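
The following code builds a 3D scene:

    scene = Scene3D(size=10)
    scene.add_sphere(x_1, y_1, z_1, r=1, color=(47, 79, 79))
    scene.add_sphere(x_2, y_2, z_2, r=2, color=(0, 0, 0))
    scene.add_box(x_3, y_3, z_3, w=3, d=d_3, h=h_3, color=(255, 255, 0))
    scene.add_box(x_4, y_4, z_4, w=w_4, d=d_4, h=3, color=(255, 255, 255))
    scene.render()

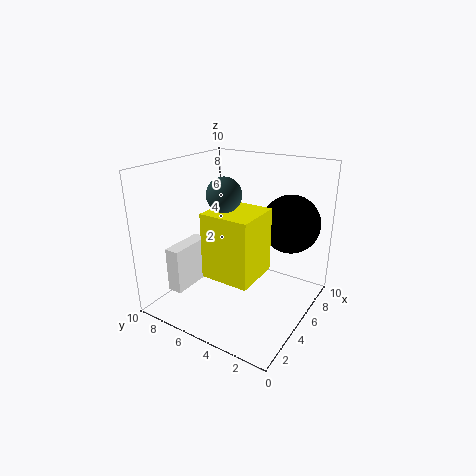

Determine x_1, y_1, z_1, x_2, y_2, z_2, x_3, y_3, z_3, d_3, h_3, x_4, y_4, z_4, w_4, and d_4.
x_1 = 2
y_1 = 4
z_1 = 9
x_2 = 7
y_2 = 2
z_2 = 6
x_3 = 1
y_3 = 2
z_3 = 4
d_3 = 3
h_3 = 4
x_4 = 1
y_4 = 7
z_4 = 2
w_4 = 3
d_4 = 1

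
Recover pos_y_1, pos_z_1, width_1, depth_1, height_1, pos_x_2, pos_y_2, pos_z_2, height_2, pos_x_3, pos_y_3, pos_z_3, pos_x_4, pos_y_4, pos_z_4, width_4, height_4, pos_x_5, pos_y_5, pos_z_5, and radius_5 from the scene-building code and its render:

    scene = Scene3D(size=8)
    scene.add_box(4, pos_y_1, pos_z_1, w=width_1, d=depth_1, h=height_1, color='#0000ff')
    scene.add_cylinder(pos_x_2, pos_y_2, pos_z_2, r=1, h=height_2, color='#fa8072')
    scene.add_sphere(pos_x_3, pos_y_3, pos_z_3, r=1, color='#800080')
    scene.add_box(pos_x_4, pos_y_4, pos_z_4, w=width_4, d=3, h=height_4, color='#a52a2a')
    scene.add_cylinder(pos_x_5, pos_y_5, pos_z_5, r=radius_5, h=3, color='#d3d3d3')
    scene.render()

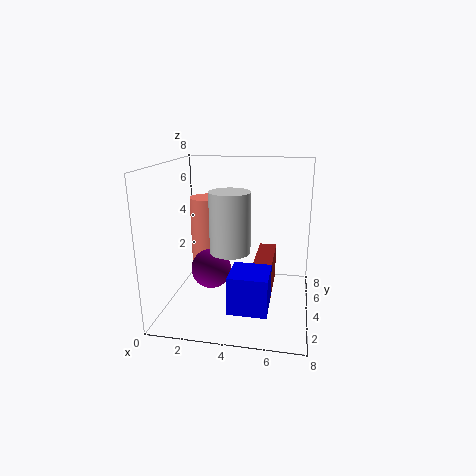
pos_y_1 = 1; pos_z_1 = 1; width_1 = 2; depth_1 = 2; height_1 = 2; pos_x_2 = 2; pos_y_2 = 5; pos_z_2 = 2; height_2 = 4; pos_x_3 = 3; pos_y_3 = 2; pos_z_3 = 3; pos_x_4 = 5; pos_y_4 = 3; pos_z_4 = 1; width_4 = 1; height_4 = 2; pos_x_5 = 4; pos_y_5 = 2; pos_z_5 = 4; radius_5 = 1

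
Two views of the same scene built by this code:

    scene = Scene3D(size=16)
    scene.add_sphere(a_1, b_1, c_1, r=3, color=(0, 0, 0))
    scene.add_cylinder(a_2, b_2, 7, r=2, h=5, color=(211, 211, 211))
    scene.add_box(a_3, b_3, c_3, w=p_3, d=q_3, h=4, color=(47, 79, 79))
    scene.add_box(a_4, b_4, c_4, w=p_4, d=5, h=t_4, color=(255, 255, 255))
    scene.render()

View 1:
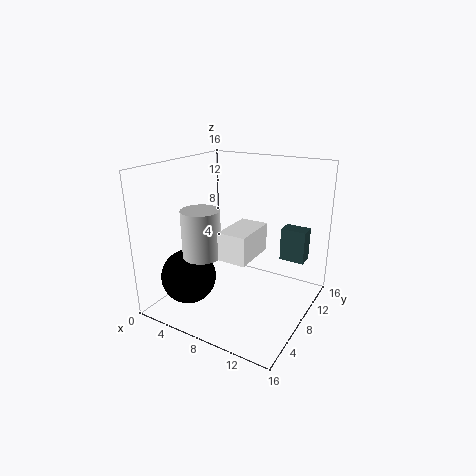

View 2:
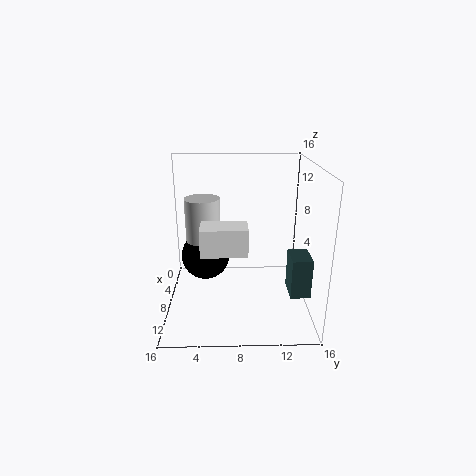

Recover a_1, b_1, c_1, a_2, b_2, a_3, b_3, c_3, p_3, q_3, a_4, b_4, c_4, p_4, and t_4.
a_1 = 4
b_1 = 4
c_1 = 4
a_2 = 6
b_2 = 4
a_3 = 11
b_3 = 13
c_3 = 4
p_3 = 3
q_3 = 2
a_4 = 8
b_4 = 4
c_4 = 7
p_4 = 3
t_4 = 3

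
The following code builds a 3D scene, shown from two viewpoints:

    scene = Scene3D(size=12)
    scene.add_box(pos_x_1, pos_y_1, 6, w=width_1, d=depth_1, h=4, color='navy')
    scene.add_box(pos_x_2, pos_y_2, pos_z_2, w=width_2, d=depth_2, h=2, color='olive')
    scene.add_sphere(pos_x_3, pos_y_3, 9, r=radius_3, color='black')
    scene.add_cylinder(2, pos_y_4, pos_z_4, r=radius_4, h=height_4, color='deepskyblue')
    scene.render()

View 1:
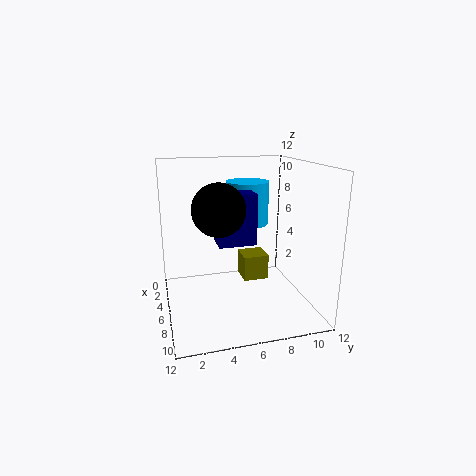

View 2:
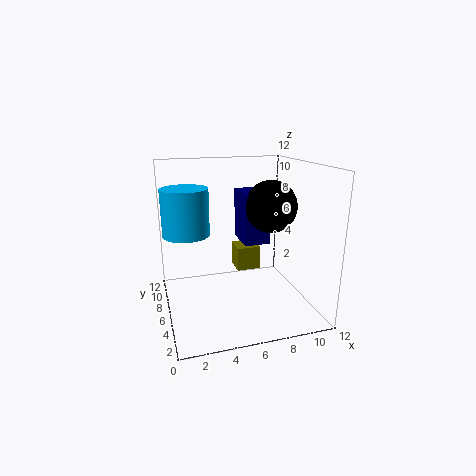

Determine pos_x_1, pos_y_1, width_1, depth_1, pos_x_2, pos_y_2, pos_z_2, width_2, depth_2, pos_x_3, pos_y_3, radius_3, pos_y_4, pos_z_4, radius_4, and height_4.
pos_x_1 = 6
pos_y_1 = 4
width_1 = 2
depth_1 = 3
pos_x_2 = 6
pos_y_2 = 6
pos_z_2 = 3
width_2 = 2
depth_2 = 2
pos_x_3 = 8
pos_y_3 = 4
radius_3 = 2
pos_y_4 = 8
pos_z_4 = 6
radius_4 = 2
height_4 = 4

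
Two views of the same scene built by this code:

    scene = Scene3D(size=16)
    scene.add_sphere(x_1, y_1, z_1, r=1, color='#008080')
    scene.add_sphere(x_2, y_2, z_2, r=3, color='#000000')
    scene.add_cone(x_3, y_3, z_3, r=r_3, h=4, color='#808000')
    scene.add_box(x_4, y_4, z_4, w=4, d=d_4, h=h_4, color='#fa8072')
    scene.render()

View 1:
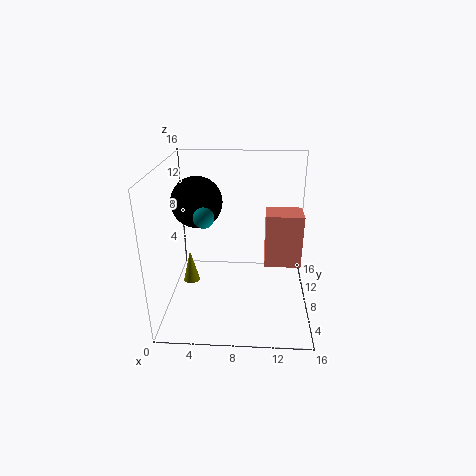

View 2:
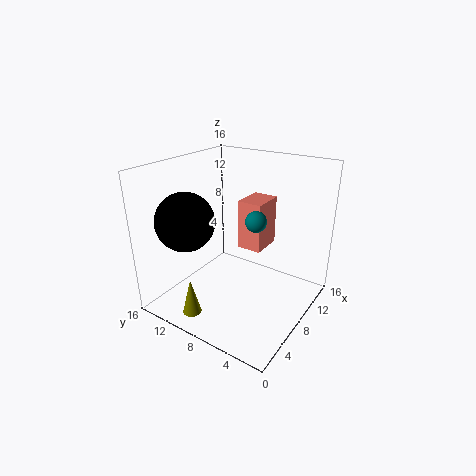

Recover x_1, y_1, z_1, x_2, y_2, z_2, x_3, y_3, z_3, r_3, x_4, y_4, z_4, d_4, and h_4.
x_1 = 5; y_1 = 4; z_1 = 12; x_2 = 3; y_2 = 11; z_2 = 11; x_3 = 2; y_3 = 10; z_3 = 1; r_3 = 1; x_4 = 11; y_4 = 7; z_4 = 5; d_4 = 3; h_4 = 6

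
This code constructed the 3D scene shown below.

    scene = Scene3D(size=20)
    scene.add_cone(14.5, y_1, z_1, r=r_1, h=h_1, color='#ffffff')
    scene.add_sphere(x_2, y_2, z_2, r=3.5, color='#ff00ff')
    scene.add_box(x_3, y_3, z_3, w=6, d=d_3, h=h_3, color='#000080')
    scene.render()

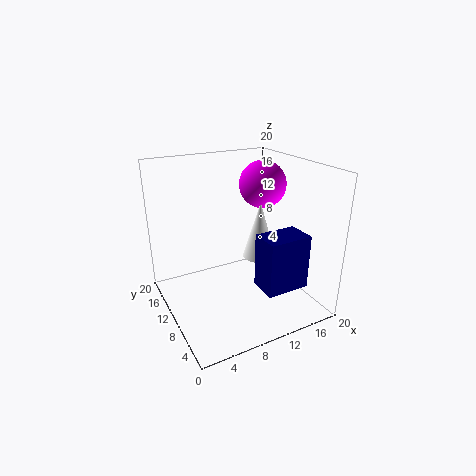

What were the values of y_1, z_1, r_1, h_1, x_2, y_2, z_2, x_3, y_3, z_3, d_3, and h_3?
y_1 = 11.5; z_1 = 5.5; r_1 = 2.5; h_1 = 8.5; x_2 = 16; y_2 = 13.5; z_2 = 16; x_3 = 11; y_3 = 3; z_3 = 4; d_3 = 4; h_3 = 7.5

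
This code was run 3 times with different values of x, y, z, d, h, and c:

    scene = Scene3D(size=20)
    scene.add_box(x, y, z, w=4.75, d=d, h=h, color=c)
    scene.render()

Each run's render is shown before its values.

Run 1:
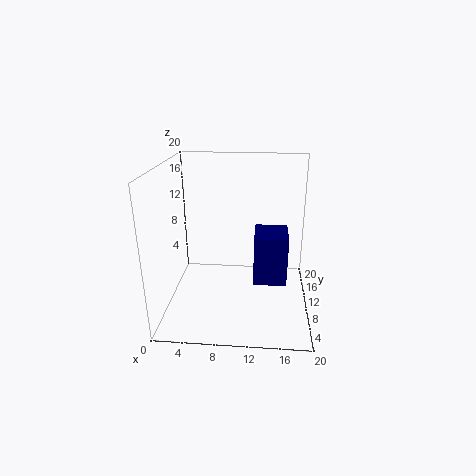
x = 12.25
y = 9.25
z = 3
d = 5.5
h = 7.25
c = 'navy'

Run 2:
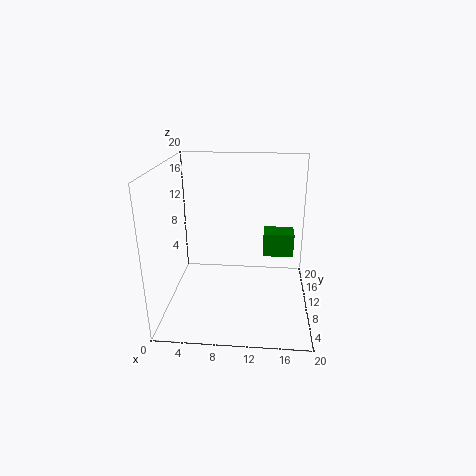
x = 13.5
y = 15
z = 4.75
d = 3.5
h = 3.75
c = 'green'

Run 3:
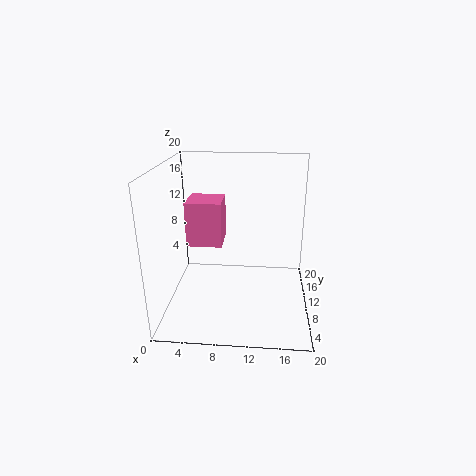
x = 3.25
y = 7.75
z = 9.5
d = 4.75
h = 6
c = 'hotpink'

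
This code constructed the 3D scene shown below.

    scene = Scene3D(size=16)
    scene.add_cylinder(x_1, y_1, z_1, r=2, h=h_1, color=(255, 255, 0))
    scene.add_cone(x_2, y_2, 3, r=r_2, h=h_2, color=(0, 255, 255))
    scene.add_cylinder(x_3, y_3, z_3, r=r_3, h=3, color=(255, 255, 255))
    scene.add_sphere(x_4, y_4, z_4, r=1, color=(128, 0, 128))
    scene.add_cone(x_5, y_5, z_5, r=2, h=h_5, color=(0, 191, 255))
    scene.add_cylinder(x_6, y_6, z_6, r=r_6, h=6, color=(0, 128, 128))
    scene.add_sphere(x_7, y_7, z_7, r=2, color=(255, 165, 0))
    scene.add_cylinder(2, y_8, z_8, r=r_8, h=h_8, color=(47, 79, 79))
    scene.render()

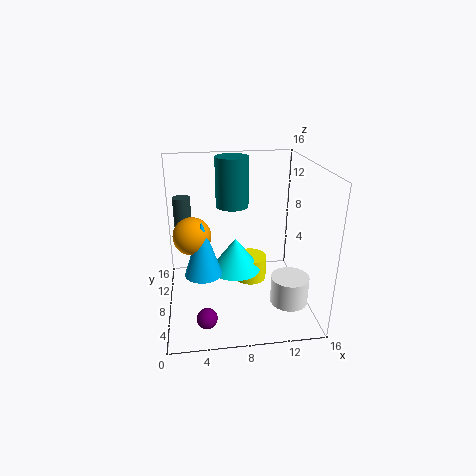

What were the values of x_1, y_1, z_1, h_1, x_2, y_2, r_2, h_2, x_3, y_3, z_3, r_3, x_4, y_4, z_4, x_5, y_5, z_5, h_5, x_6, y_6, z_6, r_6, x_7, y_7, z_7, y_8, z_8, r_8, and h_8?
x_1 = 10; y_1 = 11; z_1 = 1; h_1 = 3; x_2 = 8; y_2 = 10; r_2 = 3; h_2 = 4; x_3 = 13; y_3 = 4; z_3 = 2; r_3 = 2; x_4 = 4; y_4 = 1; z_4 = 3; x_5 = 4; y_5 = 6; z_5 = 5; h_5 = 6; x_6 = 8; y_6 = 13; z_6 = 10; r_6 = 2; x_7 = 3; y_7 = 7; z_7 = 9; y_8 = 11; z_8 = 8; r_8 = 1; h_8 = 4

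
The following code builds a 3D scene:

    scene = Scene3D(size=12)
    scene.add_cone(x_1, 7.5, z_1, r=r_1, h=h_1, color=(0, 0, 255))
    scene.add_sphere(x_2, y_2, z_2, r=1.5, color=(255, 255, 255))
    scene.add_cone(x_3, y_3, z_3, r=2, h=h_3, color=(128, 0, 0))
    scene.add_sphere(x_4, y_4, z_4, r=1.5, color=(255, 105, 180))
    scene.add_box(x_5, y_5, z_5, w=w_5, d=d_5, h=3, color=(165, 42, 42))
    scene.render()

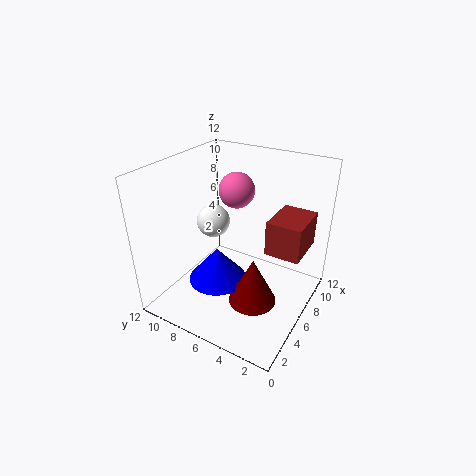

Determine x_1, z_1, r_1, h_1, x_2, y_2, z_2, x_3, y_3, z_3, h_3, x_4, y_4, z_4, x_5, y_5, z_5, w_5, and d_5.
x_1 = 5, z_1 = 2, r_1 = 2.5, h_1 = 3, x_2 = 7.5, y_2 = 9.5, z_2 = 6, x_3 = 5, y_3 = 4, z_3 = 1, h_3 = 4, x_4 = 7.5, y_4 = 7, z_4 = 9.5, x_5 = 7, y_5 = 1, z_5 = 4.5, w_5 = 4, d_5 = 3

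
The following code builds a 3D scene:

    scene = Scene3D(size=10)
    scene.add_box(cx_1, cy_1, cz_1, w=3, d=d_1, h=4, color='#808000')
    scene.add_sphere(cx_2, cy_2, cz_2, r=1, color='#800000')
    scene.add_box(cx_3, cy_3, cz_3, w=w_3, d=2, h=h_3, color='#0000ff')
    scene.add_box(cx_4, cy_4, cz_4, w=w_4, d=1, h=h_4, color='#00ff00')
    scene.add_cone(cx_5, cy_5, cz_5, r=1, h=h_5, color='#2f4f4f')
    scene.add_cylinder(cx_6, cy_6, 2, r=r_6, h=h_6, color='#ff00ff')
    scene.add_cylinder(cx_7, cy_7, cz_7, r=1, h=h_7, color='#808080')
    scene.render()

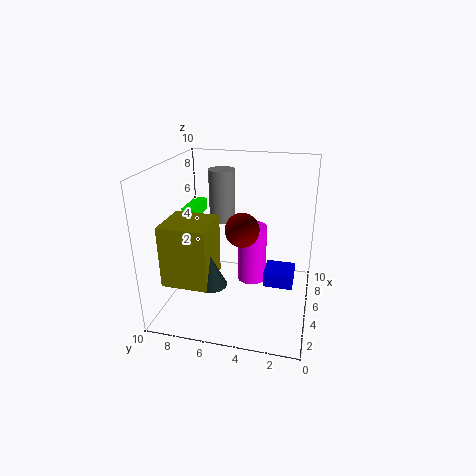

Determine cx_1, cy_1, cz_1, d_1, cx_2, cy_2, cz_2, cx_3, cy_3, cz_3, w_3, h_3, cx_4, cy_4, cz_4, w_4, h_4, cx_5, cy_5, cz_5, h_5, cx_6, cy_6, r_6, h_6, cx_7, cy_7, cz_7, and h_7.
cx_1 = 1, cy_1 = 6, cz_1 = 3, d_1 = 3, cx_2 = 2, cy_2 = 4, cz_2 = 7, cx_3 = 4, cy_3 = 1, cz_3 = 2, w_3 = 2, h_3 = 1, cx_4 = 7, cy_4 = 9, cz_4 = 5, w_4 = 3, h_4 = 1, cx_5 = 2, cy_5 = 6, cz_5 = 3, h_5 = 2, cx_6 = 5, cy_6 = 4, r_6 = 1, h_6 = 4, cx_7 = 8, cy_7 = 7, cz_7 = 5, h_7 = 4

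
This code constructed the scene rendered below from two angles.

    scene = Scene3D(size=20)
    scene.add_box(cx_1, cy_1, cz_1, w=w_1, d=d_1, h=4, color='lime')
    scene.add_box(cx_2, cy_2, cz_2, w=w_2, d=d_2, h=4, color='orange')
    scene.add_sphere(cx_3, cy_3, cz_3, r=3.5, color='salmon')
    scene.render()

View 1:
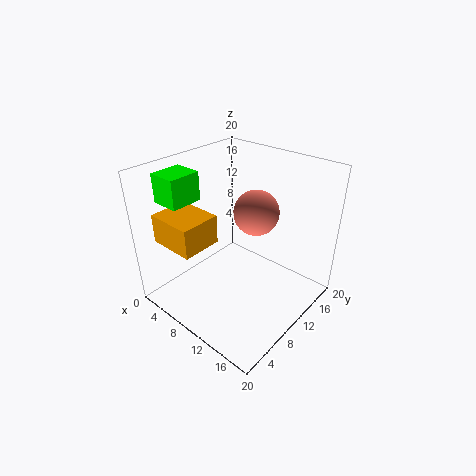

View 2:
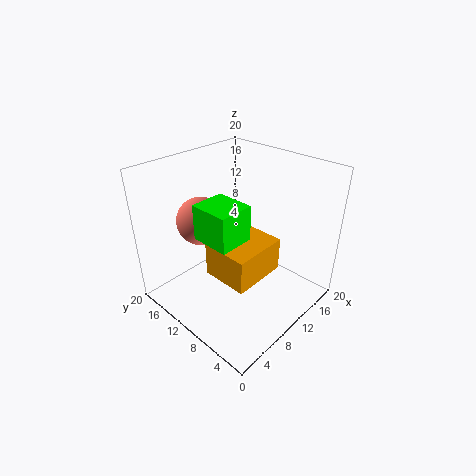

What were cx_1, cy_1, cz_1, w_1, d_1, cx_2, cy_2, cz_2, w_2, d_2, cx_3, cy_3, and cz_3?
cx_1 = 1
cy_1 = 3.5
cz_1 = 15
w_1 = 4
d_1 = 4.5
cx_2 = 2
cy_2 = 2
cz_2 = 10
w_2 = 6.5
d_2 = 5.5
cx_3 = 8.5
cy_3 = 16
cz_3 = 11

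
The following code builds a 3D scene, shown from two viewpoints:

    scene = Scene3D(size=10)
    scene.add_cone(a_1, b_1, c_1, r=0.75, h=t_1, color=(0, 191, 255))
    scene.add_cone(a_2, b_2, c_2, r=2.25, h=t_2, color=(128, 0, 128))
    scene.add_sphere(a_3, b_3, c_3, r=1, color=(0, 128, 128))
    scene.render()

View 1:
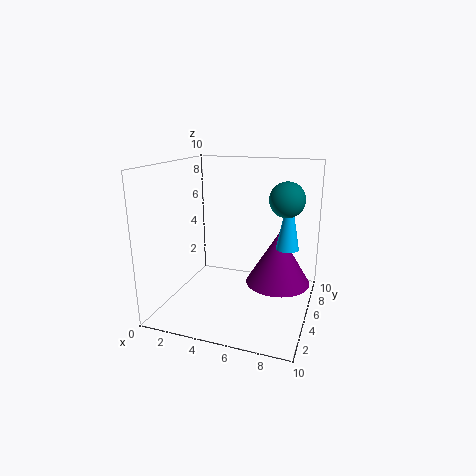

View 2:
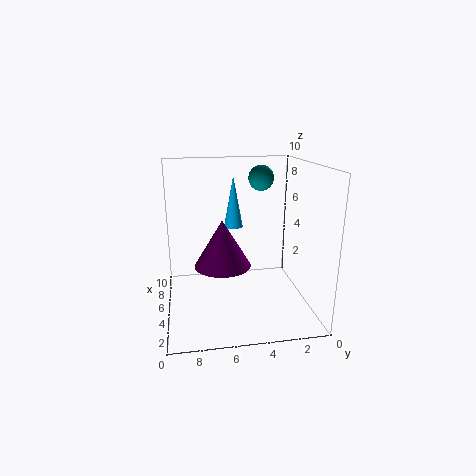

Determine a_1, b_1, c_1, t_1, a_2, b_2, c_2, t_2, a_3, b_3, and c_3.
a_1 = 8.5
b_1 = 4.75
c_1 = 4.75
t_1 = 4
a_2 = 7.75
b_2 = 5.75
c_2 = 1.75
t_2 = 3.75
a_3 = 8.75
b_3 = 2.5
c_3 = 8.5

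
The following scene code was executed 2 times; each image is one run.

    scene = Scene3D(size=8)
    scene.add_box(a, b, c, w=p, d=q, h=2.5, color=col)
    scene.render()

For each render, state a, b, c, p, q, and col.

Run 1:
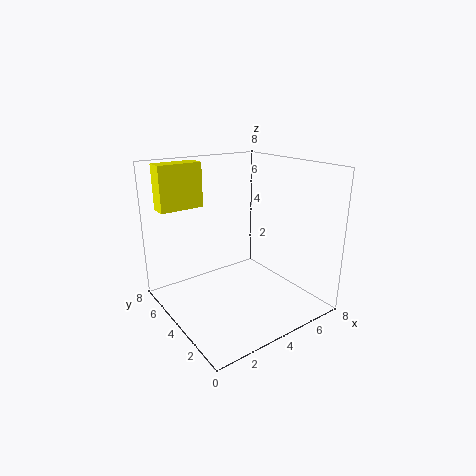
a = 0.5; b = 6; c = 5.5; p = 2.5; q = 1; col = 'yellow'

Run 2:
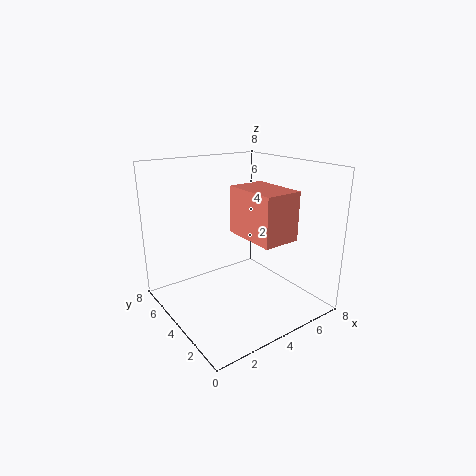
a = 3.5; b = 1; c = 4.5; p = 2; q = 3; col = 'salmon'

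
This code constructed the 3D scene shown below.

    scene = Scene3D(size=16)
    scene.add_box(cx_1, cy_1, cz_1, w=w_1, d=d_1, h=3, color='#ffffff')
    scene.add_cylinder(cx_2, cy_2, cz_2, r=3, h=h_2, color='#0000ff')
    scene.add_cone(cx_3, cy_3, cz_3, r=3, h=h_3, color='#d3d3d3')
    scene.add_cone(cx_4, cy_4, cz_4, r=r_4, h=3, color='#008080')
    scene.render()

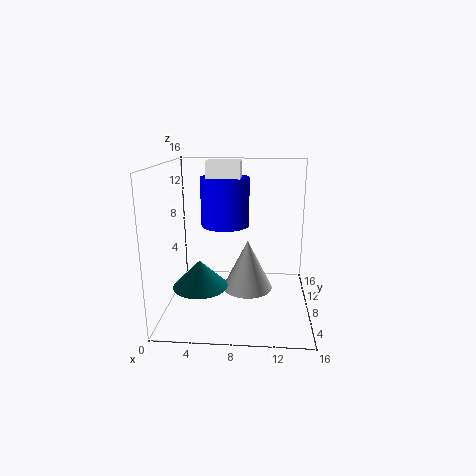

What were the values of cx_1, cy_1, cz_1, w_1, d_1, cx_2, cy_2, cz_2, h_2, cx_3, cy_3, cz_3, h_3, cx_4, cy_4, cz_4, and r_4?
cx_1 = 4, cy_1 = 11, cz_1 = 13, w_1 = 4, d_1 = 3, cx_2 = 6, cy_2 = 13, cz_2 = 8, h_2 = 6, cx_3 = 9, cy_3 = 10, cz_3 = 1, h_3 = 6, cx_4 = 4, cy_4 = 6, cz_4 = 3, r_4 = 3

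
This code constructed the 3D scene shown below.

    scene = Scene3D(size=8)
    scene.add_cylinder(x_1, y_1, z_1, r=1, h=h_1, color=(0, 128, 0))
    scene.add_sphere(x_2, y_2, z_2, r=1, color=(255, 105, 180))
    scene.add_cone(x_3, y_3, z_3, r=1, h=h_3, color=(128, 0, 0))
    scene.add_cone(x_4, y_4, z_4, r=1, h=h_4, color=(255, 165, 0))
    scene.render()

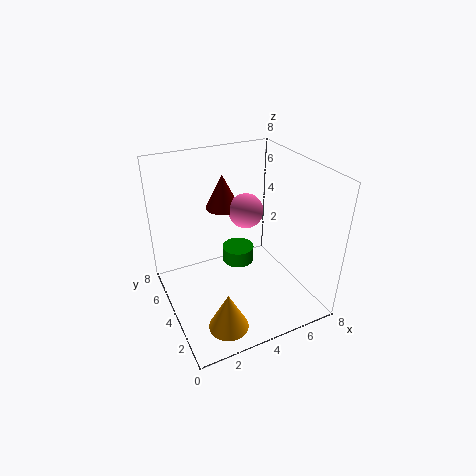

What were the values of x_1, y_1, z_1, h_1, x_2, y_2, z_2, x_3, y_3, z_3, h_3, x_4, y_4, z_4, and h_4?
x_1 = 5
y_1 = 6
z_1 = 1
h_1 = 1
x_2 = 5
y_2 = 5
z_2 = 5
x_3 = 4
y_3 = 6
z_3 = 5
h_3 = 2
x_4 = 2
y_4 = 1
z_4 = 1
h_4 = 2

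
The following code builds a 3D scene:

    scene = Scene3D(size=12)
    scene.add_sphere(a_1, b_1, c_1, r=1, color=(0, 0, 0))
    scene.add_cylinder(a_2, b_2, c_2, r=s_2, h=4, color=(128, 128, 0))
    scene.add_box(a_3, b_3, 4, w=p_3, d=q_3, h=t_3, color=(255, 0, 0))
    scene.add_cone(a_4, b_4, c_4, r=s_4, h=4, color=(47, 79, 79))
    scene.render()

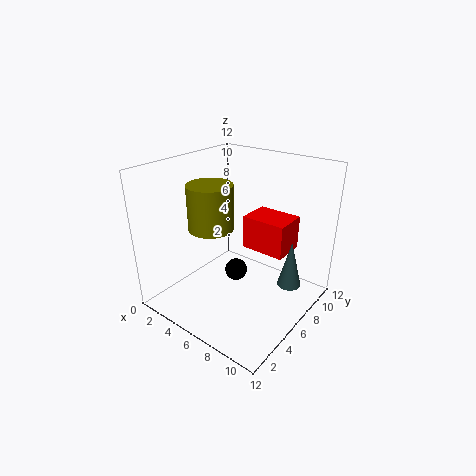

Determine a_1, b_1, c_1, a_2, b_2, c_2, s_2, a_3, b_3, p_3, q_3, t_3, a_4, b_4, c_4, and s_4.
a_1 = 5, b_1 = 7, c_1 = 2, a_2 = 3, b_2 = 6, c_2 = 6, s_2 = 2, a_3 = 5, b_3 = 8, p_3 = 4, q_3 = 3, t_3 = 3, a_4 = 10, b_4 = 8, c_4 = 2, s_4 = 1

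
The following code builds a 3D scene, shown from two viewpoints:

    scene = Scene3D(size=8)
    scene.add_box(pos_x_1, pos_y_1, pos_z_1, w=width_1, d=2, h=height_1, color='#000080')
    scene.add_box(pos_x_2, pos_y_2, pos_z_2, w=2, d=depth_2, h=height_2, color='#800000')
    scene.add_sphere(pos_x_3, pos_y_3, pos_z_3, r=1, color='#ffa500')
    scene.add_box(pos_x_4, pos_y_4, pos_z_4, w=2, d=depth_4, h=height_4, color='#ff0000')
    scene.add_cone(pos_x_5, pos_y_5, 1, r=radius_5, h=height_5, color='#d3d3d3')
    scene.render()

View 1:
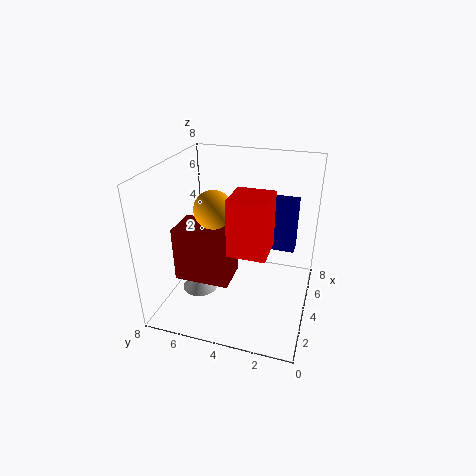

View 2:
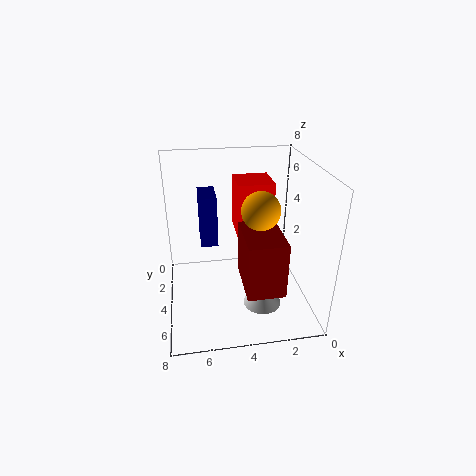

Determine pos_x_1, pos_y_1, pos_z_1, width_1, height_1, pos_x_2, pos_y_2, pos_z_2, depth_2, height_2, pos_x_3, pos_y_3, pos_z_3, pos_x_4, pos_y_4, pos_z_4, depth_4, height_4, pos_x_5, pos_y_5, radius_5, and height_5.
pos_x_1 = 5, pos_y_1 = 1, pos_z_1 = 3, width_1 = 1, height_1 = 3, pos_x_2 = 2, pos_y_2 = 4, pos_z_2 = 2, depth_2 = 3, height_2 = 3, pos_x_3 = 3, pos_y_3 = 5, pos_z_3 = 6, pos_x_4 = 2, pos_y_4 = 2, pos_z_4 = 4, depth_4 = 2, height_4 = 3, pos_x_5 = 3, pos_y_5 = 6, radius_5 = 1, height_5 = 1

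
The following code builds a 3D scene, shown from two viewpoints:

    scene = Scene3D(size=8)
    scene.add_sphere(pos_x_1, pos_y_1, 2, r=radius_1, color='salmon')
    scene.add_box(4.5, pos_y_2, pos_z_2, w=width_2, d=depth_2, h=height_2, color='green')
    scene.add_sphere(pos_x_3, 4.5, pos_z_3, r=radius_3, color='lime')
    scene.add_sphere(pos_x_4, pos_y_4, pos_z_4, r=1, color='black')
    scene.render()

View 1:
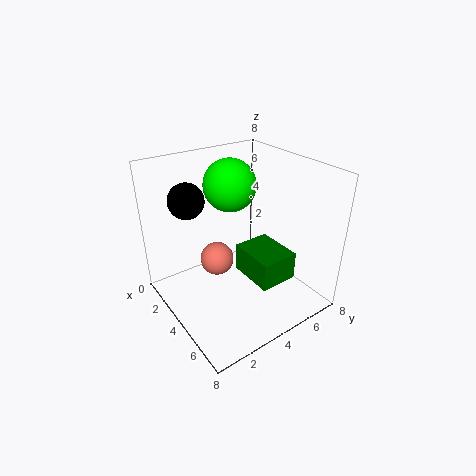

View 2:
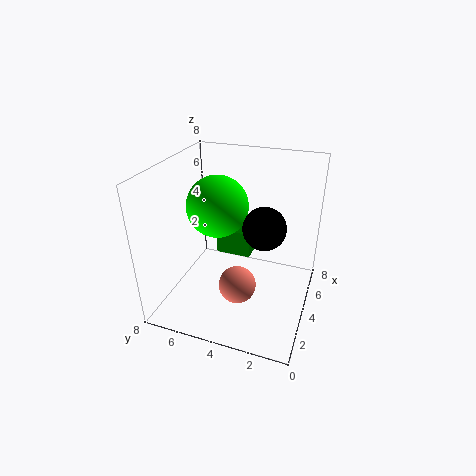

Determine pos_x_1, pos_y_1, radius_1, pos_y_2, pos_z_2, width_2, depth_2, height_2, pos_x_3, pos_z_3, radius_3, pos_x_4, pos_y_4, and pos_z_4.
pos_x_1 = 2.5; pos_y_1 = 3.5; radius_1 = 1; pos_y_2 = 3.5; pos_z_2 = 2.5; width_2 = 2.5; depth_2 = 2; height_2 = 1.5; pos_x_3 = 2.5; pos_z_3 = 6.5; radius_3 = 1.5; pos_x_4 = 2; pos_y_4 = 2; pos_z_4 = 6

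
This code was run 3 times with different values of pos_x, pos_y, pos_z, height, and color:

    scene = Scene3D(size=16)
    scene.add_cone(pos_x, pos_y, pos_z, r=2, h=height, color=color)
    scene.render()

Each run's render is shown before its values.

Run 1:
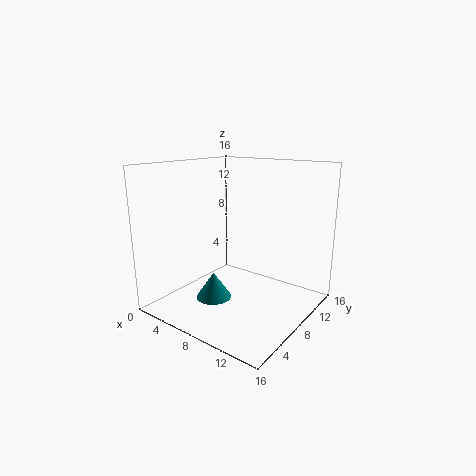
pos_x = 6, pos_y = 6, pos_z = 1, height = 3, color = 'teal'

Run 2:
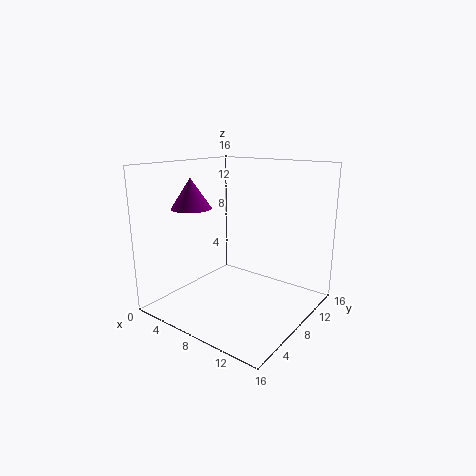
pos_x = 6, pos_y = 3, pos_z = 12, height = 3, color = 'purple'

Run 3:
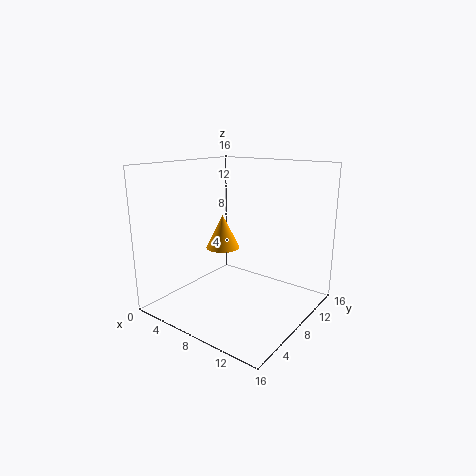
pos_x = 5, pos_y = 9, pos_z = 6, height = 4, color = 'orange'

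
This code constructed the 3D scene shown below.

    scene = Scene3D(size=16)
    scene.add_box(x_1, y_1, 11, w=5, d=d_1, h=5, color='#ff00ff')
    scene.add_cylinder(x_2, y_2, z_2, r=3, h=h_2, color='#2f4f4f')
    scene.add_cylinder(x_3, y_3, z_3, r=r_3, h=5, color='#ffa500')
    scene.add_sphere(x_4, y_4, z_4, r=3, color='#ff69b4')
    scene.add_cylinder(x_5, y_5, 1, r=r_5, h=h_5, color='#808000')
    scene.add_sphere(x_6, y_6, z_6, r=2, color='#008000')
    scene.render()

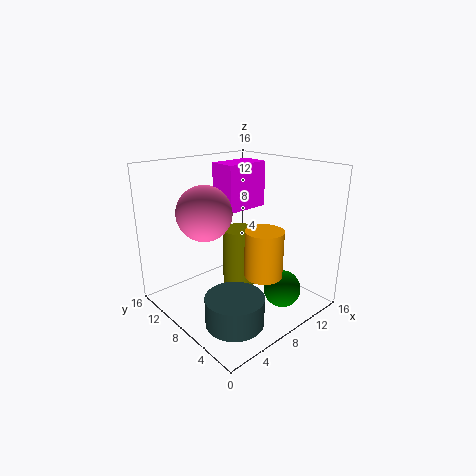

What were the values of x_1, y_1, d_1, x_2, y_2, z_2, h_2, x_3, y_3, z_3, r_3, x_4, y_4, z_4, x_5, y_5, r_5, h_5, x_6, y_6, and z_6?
x_1 = 7
y_1 = 8
d_1 = 3
x_2 = 4
y_2 = 4
z_2 = 1
h_2 = 3
x_3 = 8
y_3 = 4
z_3 = 5
r_3 = 2
x_4 = 5
y_4 = 10
z_4 = 11
x_5 = 10
y_5 = 10
r_5 = 2
h_5 = 7
x_6 = 10
y_6 = 3
z_6 = 3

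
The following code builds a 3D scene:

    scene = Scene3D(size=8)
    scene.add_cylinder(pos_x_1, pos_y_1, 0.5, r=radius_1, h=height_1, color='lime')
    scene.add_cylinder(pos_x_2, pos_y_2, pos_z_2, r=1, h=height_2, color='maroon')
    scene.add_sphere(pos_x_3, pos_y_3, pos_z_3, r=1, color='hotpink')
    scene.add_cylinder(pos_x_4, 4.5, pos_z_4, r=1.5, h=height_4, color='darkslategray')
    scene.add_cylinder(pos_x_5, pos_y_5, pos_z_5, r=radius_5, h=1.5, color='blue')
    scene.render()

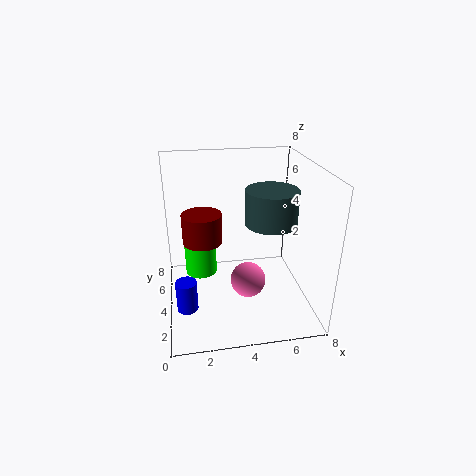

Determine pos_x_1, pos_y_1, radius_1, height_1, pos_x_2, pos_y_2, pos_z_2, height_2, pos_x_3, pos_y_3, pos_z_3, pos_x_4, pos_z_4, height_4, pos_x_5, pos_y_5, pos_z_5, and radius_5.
pos_x_1 = 2
pos_y_1 = 6.5
radius_1 = 1
height_1 = 3.5
pos_x_2 = 2
pos_y_2 = 3
pos_z_2 = 4.5
height_2 = 1.5
pos_x_3 = 4.5
pos_y_3 = 3.5
pos_z_3 = 1.5
pos_x_4 = 6
pos_z_4 = 4.5
height_4 = 2
pos_x_5 = 1
pos_y_5 = 1
pos_z_5 = 2
radius_5 = 0.5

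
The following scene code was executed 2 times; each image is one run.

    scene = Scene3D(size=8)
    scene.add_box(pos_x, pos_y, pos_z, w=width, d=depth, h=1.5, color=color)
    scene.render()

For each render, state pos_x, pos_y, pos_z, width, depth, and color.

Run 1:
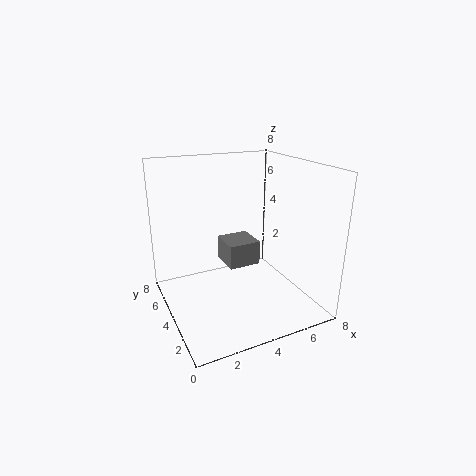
pos_x = 4
pos_y = 5
pos_z = 1.5
width = 2
depth = 2
color = 'gray'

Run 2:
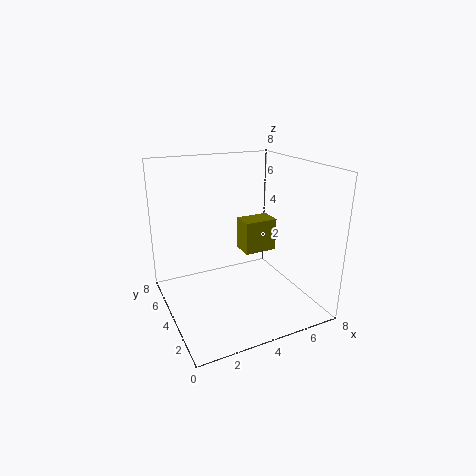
pos_x = 3
pos_y = 1
pos_z = 4.5
width = 1.5
depth = 1
color = 'olive'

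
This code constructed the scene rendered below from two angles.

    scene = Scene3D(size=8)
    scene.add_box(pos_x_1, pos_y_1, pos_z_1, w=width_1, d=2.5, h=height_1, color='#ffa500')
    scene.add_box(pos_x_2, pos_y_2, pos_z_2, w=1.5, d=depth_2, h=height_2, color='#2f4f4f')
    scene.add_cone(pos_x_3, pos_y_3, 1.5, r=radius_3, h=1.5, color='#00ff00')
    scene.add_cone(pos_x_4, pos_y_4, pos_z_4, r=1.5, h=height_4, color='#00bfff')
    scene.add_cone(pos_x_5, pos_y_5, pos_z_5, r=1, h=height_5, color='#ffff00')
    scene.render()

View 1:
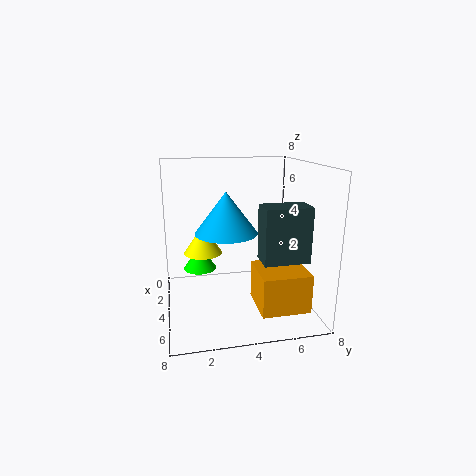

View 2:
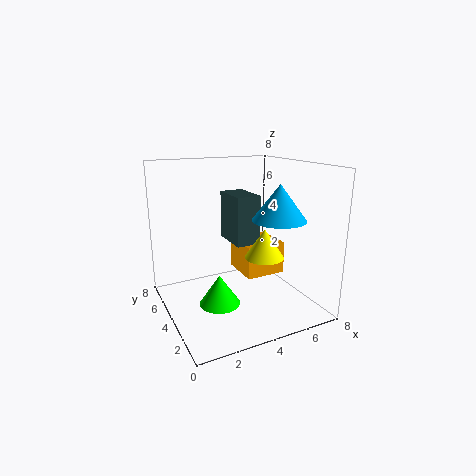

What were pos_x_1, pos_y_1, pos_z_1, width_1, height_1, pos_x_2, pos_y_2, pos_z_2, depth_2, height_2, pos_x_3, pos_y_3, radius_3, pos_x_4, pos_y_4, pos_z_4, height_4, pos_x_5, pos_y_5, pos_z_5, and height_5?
pos_x_1 = 5; pos_y_1 = 4.5; pos_z_1 = 1; width_1 = 2.5; height_1 = 2; pos_x_2 = 4.5; pos_y_2 = 5; pos_z_2 = 3; depth_2 = 2.5; height_2 = 3; pos_x_3 = 2; pos_y_3 = 2; radius_3 = 1; pos_x_4 = 6; pos_y_4 = 3; pos_z_4 = 5; height_4 = 2; pos_x_5 = 4.5; pos_y_5 = 2; pos_z_5 = 3.5; height_5 = 1.5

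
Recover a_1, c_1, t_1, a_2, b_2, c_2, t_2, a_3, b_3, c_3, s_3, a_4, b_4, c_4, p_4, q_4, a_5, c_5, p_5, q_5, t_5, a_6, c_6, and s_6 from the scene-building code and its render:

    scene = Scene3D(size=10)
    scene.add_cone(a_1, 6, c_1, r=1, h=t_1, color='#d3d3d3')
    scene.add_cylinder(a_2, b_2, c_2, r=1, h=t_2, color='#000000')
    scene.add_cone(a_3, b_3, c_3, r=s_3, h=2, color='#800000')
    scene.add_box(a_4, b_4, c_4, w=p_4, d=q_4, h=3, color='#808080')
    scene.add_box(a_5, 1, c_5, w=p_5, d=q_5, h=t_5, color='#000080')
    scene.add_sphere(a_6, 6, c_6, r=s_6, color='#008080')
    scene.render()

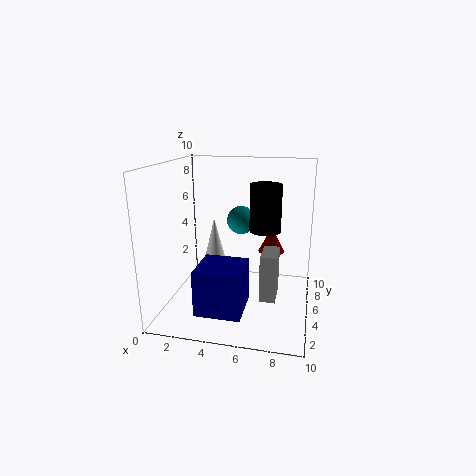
a_1 = 3, c_1 = 2, t_1 = 4, a_2 = 7, b_2 = 4, c_2 = 6, t_2 = 3, a_3 = 7, b_3 = 8, c_3 = 3, s_3 = 1, a_4 = 7, b_4 = 2, c_4 = 2, p_4 = 1, q_4 = 2, a_5 = 3, c_5 = 1, p_5 = 3, q_5 = 3, t_5 = 3, a_6 = 5, c_6 = 6, s_6 = 1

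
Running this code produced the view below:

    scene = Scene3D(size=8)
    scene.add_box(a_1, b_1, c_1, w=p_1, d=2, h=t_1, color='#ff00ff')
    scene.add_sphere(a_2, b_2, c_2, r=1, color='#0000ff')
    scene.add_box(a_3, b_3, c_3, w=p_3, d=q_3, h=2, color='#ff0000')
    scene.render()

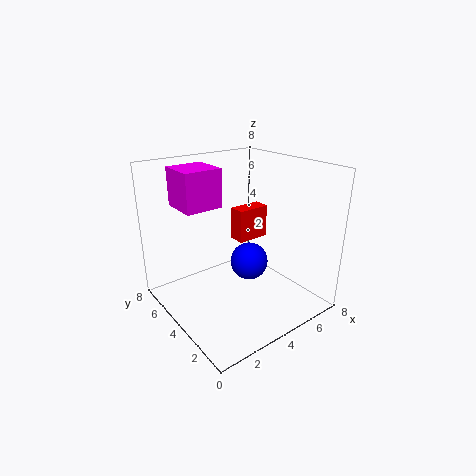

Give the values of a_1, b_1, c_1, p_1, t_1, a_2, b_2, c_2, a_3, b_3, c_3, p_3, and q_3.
a_1 = 1
b_1 = 4
c_1 = 6
p_1 = 2
t_1 = 2
a_2 = 4
b_2 = 3
c_2 = 3
a_3 = 5
b_3 = 5
c_3 = 3
p_3 = 2
q_3 = 1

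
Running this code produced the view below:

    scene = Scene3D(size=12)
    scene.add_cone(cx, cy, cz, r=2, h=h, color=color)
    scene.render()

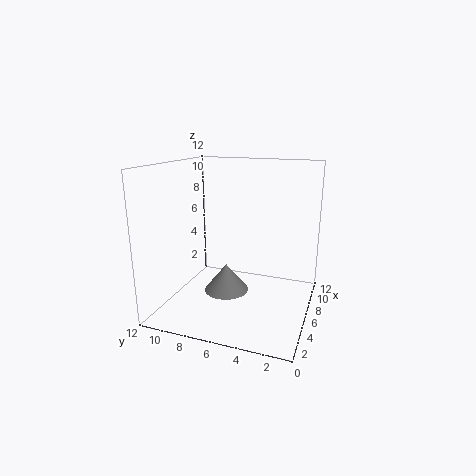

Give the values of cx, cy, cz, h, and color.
cx = 7, cy = 7.5, cz = 0.5, h = 2.5, color = 'gray'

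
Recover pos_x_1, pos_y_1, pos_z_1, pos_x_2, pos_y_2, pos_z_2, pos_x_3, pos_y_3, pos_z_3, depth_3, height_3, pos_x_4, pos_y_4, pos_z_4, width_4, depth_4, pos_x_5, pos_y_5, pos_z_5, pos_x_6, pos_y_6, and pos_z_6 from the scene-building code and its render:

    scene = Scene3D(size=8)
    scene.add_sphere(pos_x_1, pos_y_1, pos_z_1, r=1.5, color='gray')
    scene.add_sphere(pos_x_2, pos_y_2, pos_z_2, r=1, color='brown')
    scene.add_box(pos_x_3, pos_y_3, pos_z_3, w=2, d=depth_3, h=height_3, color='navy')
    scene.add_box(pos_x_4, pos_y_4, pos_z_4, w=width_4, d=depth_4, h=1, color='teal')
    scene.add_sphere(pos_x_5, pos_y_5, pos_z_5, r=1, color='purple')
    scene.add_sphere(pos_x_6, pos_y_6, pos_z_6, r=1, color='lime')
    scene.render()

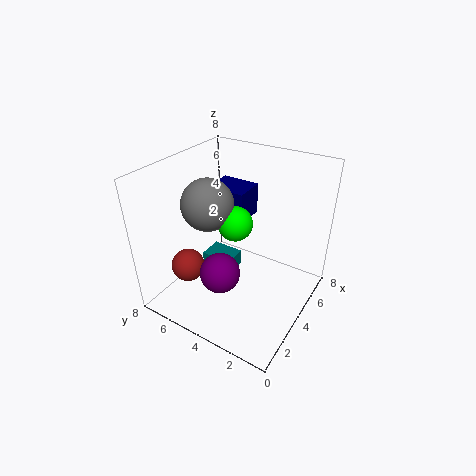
pos_x_1 = 4; pos_y_1 = 6; pos_z_1 = 5.5; pos_x_2 = 3; pos_y_2 = 7; pos_z_2 = 1.5; pos_x_3 = 6; pos_y_3 = 5; pos_z_3 = 3.5; depth_3 = 2.5; height_3 = 2; pos_x_4 = 4.5; pos_y_4 = 5; pos_z_4 = 0.5; width_4 = 1.5; depth_4 = 2; pos_x_5 = 1.5; pos_y_5 = 3.5; pos_z_5 = 3.5; pos_x_6 = 4.5; pos_y_6 = 4.5; pos_z_6 = 4.5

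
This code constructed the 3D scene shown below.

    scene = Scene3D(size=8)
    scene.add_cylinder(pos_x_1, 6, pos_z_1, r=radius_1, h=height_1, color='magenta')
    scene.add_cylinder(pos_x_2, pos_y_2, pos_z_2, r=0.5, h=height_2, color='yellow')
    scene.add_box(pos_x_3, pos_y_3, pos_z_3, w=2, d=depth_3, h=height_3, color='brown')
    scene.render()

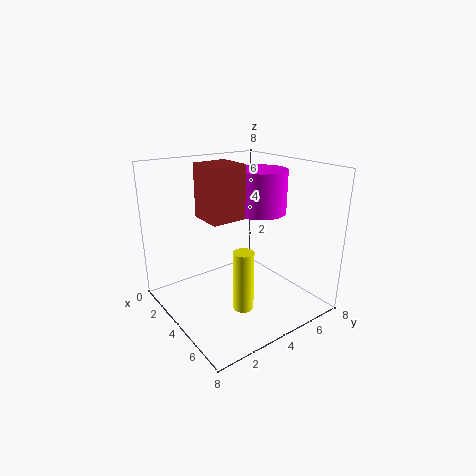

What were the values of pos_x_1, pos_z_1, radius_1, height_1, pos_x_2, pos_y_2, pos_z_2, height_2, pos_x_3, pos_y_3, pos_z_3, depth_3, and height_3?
pos_x_1 = 3.5
pos_z_1 = 5
radius_1 = 1.5
height_1 = 2.5
pos_x_2 = 6.5
pos_y_2 = 2.5
pos_z_2 = 1.5
height_2 = 3
pos_x_3 = 2
pos_y_3 = 2.5
pos_z_3 = 5
depth_3 = 2
height_3 = 3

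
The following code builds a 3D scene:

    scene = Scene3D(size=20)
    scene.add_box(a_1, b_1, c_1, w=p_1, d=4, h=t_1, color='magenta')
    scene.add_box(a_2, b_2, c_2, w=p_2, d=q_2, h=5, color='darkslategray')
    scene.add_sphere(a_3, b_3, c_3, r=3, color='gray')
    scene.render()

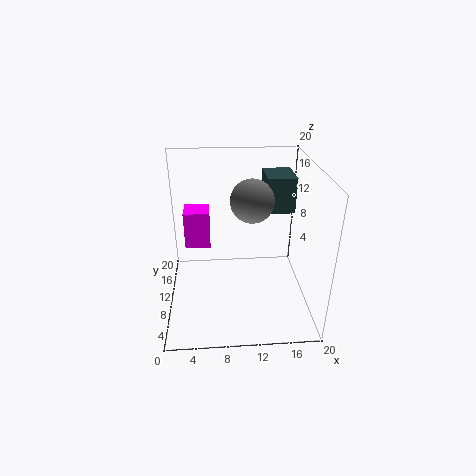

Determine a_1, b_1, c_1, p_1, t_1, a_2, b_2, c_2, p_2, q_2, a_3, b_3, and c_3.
a_1 = 2, b_1 = 16, c_1 = 5, p_1 = 4, t_1 = 6, a_2 = 14, b_2 = 11, c_2 = 13, p_2 = 4, q_2 = 5, a_3 = 12, b_3 = 11, c_3 = 15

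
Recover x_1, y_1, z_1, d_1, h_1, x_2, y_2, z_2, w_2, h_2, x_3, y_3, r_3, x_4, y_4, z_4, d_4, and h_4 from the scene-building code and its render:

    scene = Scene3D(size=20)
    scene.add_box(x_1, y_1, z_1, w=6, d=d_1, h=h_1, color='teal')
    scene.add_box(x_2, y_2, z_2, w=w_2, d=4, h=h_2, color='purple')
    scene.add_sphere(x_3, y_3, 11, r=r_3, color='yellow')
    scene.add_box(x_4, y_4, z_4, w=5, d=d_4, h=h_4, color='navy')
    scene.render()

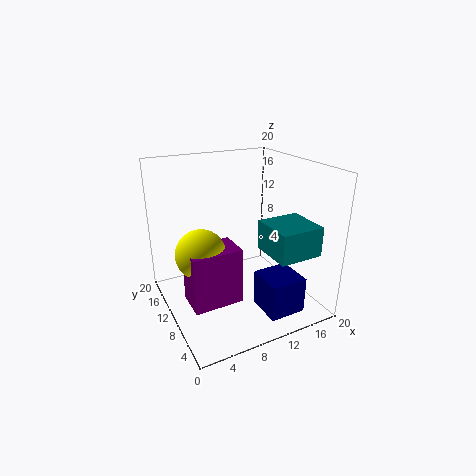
x_1 = 12; y_1 = 2; z_1 = 9; d_1 = 6; h_1 = 4; x_2 = 1; y_2 = 3; z_2 = 5; w_2 = 6; h_2 = 7; x_3 = 3; y_3 = 6; r_3 = 3; x_4 = 11; y_4 = 2; z_4 = 1; d_4 = 5; h_4 = 5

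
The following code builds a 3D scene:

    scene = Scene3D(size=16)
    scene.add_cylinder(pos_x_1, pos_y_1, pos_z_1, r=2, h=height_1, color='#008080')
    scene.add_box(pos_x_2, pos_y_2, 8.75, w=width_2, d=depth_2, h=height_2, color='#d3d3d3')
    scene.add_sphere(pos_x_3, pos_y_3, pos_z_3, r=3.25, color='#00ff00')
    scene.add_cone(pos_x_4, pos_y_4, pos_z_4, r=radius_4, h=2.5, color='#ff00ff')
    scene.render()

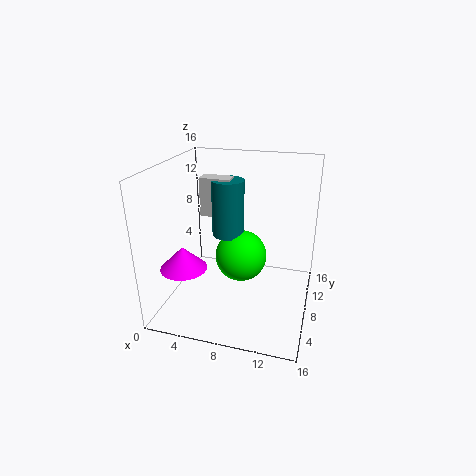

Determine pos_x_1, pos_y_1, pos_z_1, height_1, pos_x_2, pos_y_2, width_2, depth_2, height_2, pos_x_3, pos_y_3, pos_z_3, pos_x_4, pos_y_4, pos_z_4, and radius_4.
pos_x_1 = 5.5; pos_y_1 = 12.25; pos_z_1 = 6.25; height_1 = 7; pos_x_2 = 2.25; pos_y_2 = 11.25; width_2 = 3.75; depth_2 = 2; height_2 = 4.75; pos_x_3 = 7.25; pos_y_3 = 12; pos_z_3 = 3.5; pos_x_4 = 3; pos_y_4 = 4.25; pos_z_4 = 5.5; radius_4 = 2.5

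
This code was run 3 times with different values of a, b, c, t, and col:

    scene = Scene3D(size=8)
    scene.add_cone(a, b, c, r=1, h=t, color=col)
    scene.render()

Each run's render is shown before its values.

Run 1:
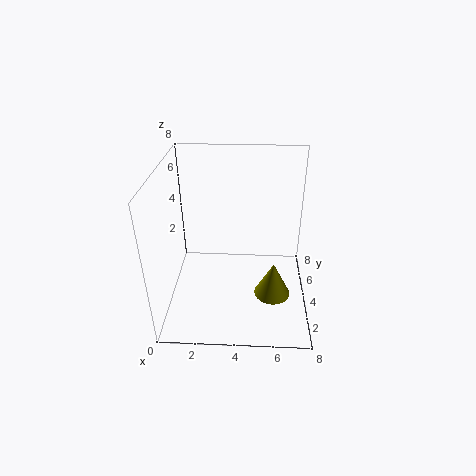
a = 6
b = 3
c = 1
t = 2
col = 'olive'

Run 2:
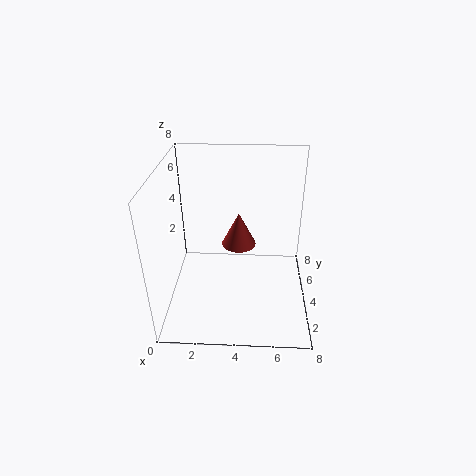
a = 4
b = 5
c = 3
t = 2
col = 'brown'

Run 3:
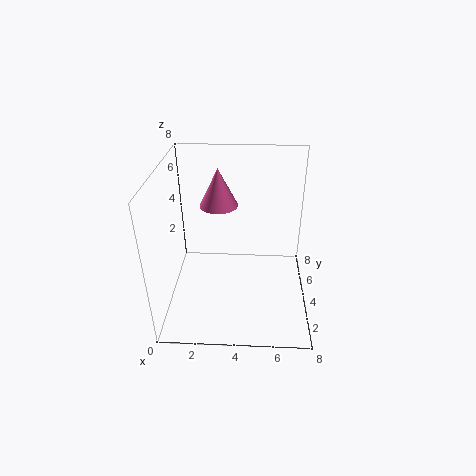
a = 3
b = 4
c = 6
t = 2
col = 'hotpink'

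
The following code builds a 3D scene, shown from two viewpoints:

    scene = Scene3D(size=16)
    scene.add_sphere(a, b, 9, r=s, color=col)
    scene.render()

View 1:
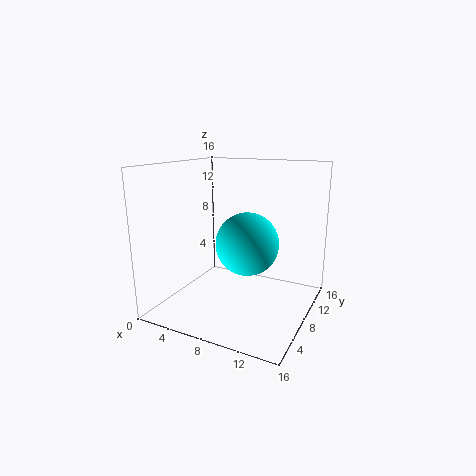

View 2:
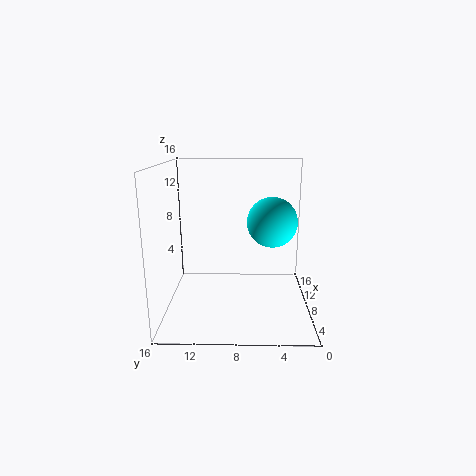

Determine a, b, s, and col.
a = 11, b = 4, s = 3, col = 'cyan'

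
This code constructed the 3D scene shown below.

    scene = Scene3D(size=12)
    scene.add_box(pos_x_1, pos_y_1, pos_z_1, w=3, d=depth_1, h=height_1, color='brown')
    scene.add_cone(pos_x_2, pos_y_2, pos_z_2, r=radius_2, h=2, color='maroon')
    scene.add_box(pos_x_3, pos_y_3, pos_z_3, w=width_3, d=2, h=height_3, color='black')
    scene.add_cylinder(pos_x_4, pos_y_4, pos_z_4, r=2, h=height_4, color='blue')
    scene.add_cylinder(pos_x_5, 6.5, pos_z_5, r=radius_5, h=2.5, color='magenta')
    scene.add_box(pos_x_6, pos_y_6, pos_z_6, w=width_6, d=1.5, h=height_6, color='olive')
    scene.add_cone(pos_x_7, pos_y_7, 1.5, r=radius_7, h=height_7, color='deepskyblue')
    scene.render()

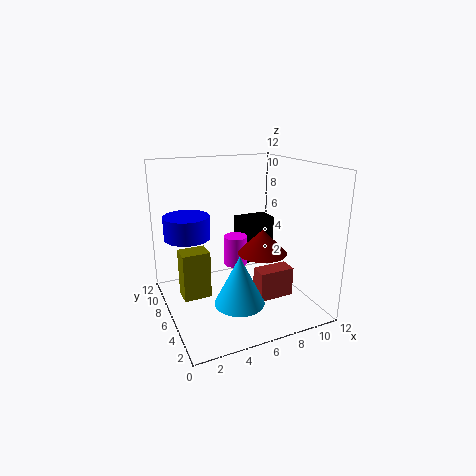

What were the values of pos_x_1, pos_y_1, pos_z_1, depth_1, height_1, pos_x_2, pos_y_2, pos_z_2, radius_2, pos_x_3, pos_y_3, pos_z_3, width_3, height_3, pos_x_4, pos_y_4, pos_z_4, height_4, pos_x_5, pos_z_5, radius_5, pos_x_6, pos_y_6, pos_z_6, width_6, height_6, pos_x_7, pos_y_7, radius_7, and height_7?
pos_x_1 = 7
pos_y_1 = 3.5
pos_z_1 = 1
depth_1 = 1.5
height_1 = 2.5
pos_x_2 = 7.5
pos_y_2 = 4.5
pos_z_2 = 5
radius_2 = 2
pos_x_3 = 7
pos_y_3 = 7
pos_z_3 = 3
width_3 = 3
height_3 = 4
pos_x_4 = 2.5
pos_y_4 = 9
pos_z_4 = 5.5
height_4 = 2
pos_x_5 = 6
pos_z_5 = 3.5
radius_5 = 1
pos_x_6 = 0.5
pos_y_6 = 3
pos_z_6 = 3
width_6 = 2
height_6 = 3.5
pos_x_7 = 5
pos_y_7 = 3.5
radius_7 = 2
height_7 = 4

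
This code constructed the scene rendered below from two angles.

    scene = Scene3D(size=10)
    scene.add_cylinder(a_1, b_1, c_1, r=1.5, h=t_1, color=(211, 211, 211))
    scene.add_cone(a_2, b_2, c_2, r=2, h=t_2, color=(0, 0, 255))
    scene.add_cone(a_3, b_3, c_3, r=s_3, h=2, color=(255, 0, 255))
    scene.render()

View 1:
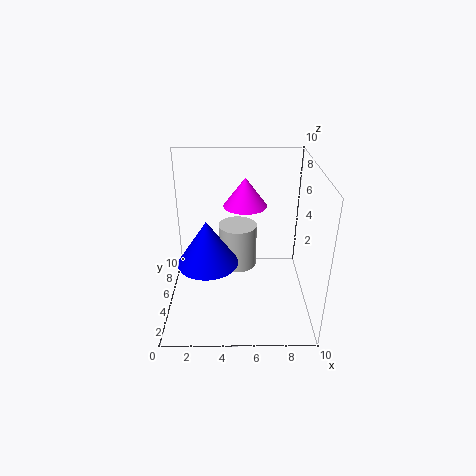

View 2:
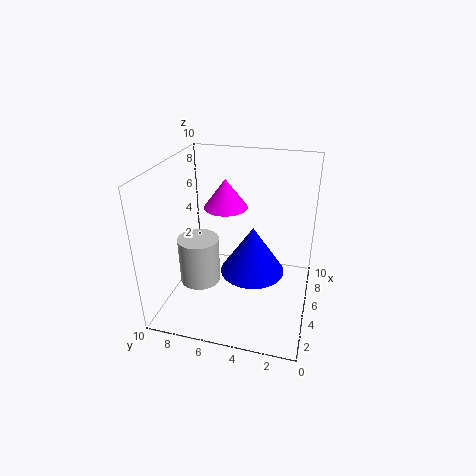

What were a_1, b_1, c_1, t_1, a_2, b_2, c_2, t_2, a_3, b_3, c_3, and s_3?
a_1 = 5
b_1 = 8
c_1 = 1
t_1 = 3.5
a_2 = 3
b_2 = 3.5
c_2 = 4
t_2 = 3
a_3 = 5.5
b_3 = 6
c_3 = 7
s_3 = 1.5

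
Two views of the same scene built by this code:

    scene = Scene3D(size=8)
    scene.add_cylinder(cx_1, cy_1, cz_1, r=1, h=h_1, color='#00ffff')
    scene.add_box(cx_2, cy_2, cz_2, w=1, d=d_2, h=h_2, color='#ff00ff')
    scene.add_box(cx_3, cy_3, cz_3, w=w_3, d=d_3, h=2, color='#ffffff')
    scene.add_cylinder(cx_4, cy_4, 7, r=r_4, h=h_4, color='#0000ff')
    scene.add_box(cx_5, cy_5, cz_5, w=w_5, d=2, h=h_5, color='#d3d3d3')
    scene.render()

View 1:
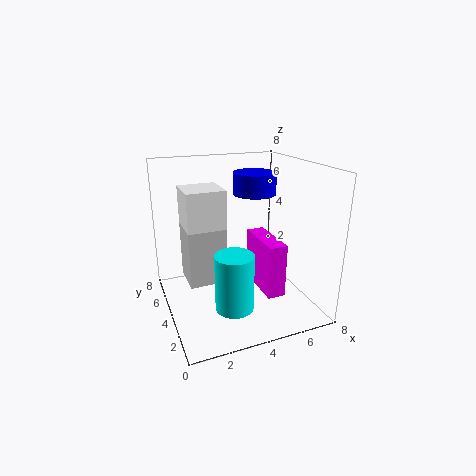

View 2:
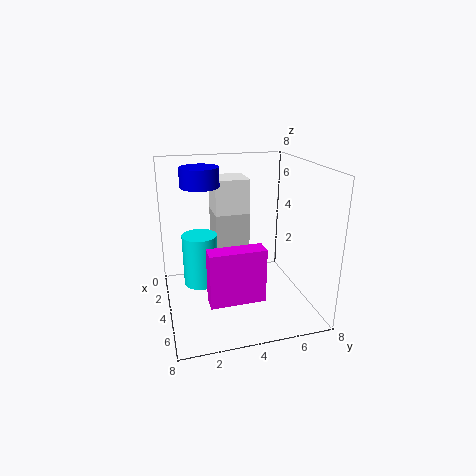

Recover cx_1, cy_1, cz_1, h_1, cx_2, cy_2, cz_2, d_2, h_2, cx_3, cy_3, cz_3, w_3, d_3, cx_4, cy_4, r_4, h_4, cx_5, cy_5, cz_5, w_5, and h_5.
cx_1 = 3
cy_1 = 2
cz_1 = 1
h_1 = 3
cx_2 = 5
cy_2 = 2
cz_2 = 1
d_2 = 3
h_2 = 3
cx_3 = 1
cy_3 = 3
cz_3 = 5
w_3 = 2
d_3 = 2
cx_4 = 4
cy_4 = 2
r_4 = 1
h_4 = 1
cx_5 = 1
cy_5 = 3
cz_5 = 2
w_5 = 2
h_5 = 3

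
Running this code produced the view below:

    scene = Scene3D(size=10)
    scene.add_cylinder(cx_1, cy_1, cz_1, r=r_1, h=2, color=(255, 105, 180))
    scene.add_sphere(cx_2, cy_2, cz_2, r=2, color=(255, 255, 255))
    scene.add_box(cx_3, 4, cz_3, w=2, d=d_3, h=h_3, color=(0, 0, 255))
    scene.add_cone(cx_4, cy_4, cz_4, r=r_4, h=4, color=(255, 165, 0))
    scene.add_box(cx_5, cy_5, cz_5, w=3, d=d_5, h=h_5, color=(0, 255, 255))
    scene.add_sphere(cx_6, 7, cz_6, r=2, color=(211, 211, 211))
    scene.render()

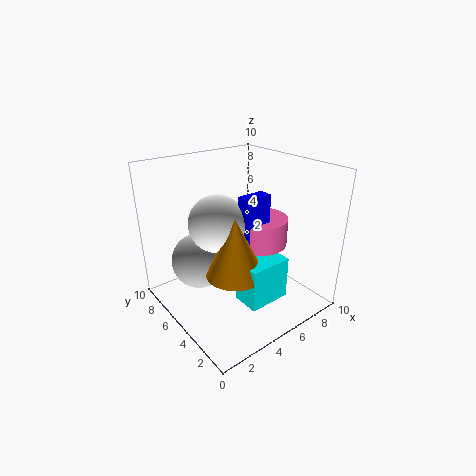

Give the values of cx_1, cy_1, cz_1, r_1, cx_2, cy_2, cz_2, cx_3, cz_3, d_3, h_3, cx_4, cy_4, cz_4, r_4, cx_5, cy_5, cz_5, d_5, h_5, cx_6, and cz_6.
cx_1 = 7; cy_1 = 5; cz_1 = 4; r_1 = 2; cx_2 = 4; cy_2 = 6; cz_2 = 6; cx_3 = 5; cz_3 = 4; d_3 = 1; h_3 = 4; cx_4 = 4; cy_4 = 4; cz_4 = 3; r_4 = 2; cx_5 = 4; cy_5 = 2; cz_5 = 1; d_5 = 2; h_5 = 3; cx_6 = 3; cz_6 = 3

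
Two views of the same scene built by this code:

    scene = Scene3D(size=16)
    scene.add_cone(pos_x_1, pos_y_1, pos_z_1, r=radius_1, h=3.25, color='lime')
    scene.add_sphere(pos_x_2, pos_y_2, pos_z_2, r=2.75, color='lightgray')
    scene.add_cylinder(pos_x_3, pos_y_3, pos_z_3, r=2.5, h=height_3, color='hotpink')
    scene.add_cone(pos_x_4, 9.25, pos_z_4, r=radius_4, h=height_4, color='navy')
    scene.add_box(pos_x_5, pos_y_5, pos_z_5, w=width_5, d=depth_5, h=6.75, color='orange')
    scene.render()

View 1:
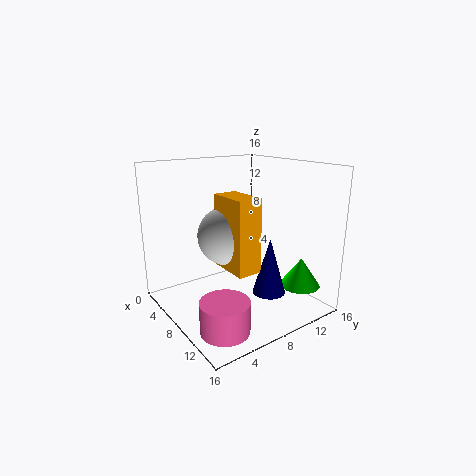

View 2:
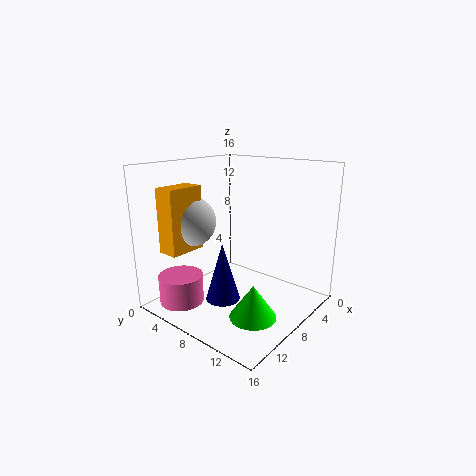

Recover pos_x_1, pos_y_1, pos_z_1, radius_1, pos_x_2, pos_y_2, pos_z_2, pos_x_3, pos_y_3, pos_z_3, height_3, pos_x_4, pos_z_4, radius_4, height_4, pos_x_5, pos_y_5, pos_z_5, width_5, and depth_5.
pos_x_1 = 12.5, pos_y_1 = 13.5, pos_z_1 = 2.5, radius_1 = 2.25, pos_x_2 = 11.5, pos_y_2 = 4.25, pos_z_2 = 10, pos_x_3 = 12.5, pos_y_3 = 3.25, pos_z_3 = 0.5, height_3 = 3.25, pos_x_4 = 12, pos_z_4 = 2.75, radius_4 = 1.75, height_4 = 6, pos_x_5 = 11, pos_y_5 = 3.25, pos_z_5 = 7.25, width_5 = 4, depth_5 = 2.25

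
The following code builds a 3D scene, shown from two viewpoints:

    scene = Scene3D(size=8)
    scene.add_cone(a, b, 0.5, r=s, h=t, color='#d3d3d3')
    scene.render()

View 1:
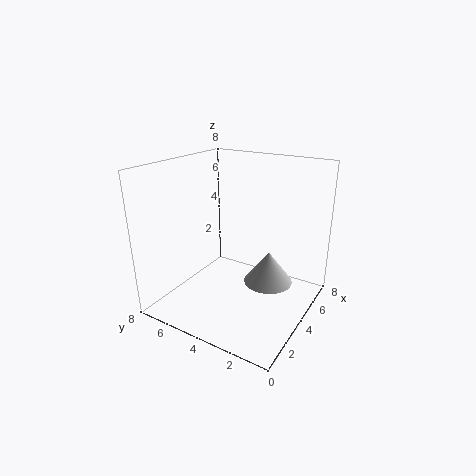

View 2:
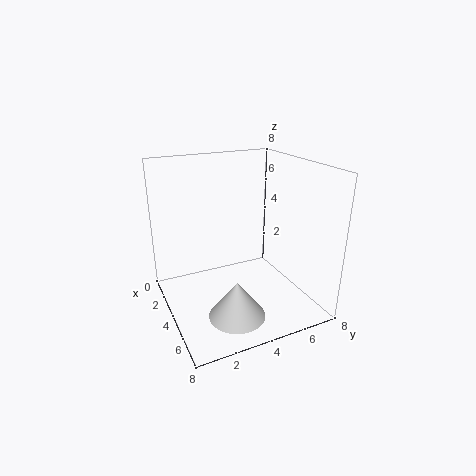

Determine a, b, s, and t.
a = 6
b = 3
s = 1.5
t = 2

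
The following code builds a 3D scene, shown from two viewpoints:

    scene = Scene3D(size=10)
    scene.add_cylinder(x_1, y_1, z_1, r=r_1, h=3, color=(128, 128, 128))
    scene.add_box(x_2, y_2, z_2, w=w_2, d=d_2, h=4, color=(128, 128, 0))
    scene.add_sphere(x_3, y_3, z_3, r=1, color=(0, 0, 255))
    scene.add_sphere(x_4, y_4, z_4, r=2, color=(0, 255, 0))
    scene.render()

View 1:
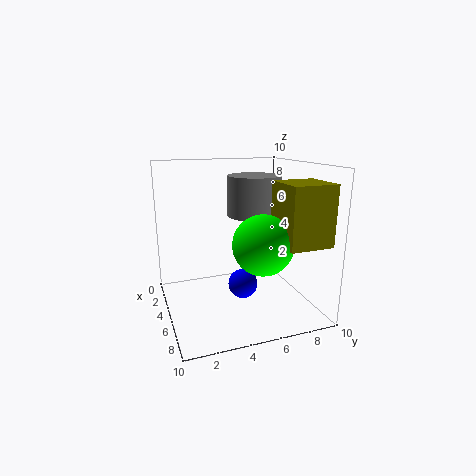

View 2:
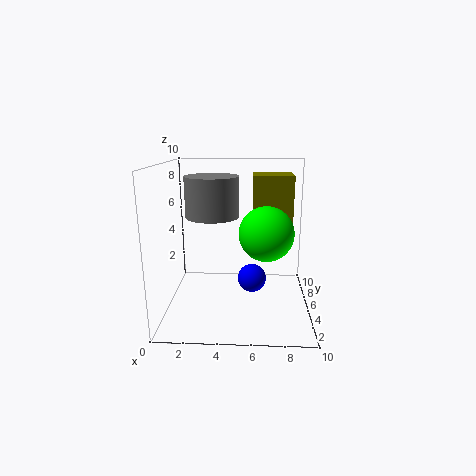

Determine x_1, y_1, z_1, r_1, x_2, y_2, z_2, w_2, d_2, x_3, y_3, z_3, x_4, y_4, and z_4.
x_1 = 3, y_1 = 7, z_1 = 6, r_1 = 2, x_2 = 6, y_2 = 7, z_2 = 5, w_2 = 3, d_2 = 3, x_3 = 6, y_3 = 5, z_3 = 2, x_4 = 7, y_4 = 6, z_4 = 5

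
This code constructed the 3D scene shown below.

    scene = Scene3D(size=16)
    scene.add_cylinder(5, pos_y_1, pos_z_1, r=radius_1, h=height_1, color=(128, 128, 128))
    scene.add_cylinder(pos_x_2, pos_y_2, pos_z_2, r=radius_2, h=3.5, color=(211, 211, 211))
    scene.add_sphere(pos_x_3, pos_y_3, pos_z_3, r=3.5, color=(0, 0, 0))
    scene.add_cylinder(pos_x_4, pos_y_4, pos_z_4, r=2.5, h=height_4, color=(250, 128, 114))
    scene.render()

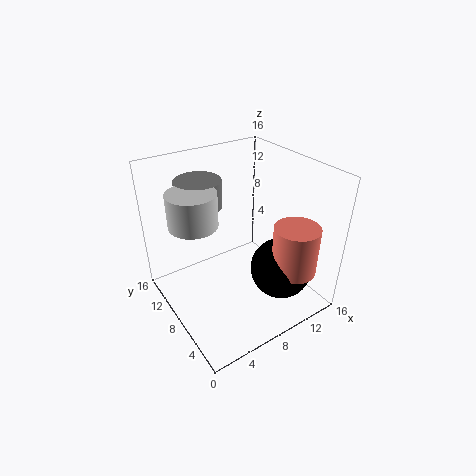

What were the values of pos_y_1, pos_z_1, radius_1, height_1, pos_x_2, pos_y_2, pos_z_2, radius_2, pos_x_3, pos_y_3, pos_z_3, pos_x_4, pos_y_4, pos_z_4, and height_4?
pos_y_1 = 11, pos_z_1 = 11.5, radius_1 = 2.5, height_1 = 3, pos_x_2 = 3, pos_y_2 = 8.5, pos_z_2 = 11, radius_2 = 2.5, pos_x_3 = 12, pos_y_3 = 5, pos_z_3 = 4, pos_x_4 = 12.5, pos_y_4 = 3.5, pos_z_4 = 4.5, height_4 = 5.5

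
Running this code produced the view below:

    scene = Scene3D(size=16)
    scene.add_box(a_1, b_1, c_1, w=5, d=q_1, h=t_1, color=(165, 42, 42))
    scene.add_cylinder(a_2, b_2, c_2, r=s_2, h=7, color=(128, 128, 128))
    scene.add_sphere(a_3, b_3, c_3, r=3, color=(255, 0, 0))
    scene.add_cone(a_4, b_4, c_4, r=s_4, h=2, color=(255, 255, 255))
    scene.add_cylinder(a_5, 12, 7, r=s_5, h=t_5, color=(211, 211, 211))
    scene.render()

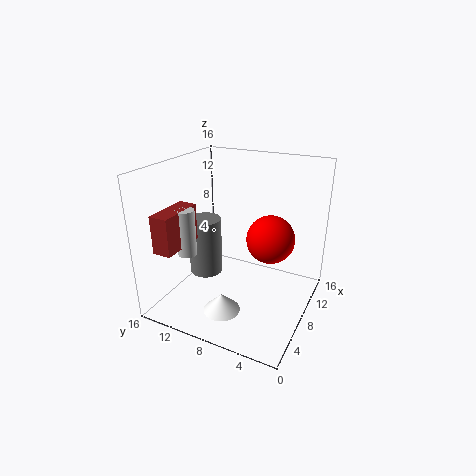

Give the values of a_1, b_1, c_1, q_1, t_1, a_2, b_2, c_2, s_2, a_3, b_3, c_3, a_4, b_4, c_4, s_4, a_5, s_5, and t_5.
a_1 = 1
b_1 = 12
c_1 = 8
q_1 = 2
t_1 = 4
a_2 = 9
b_2 = 13
c_2 = 2
s_2 = 2
a_3 = 13
b_3 = 6
c_3 = 6
a_4 = 4
b_4 = 8
c_4 = 1
s_4 = 2
a_5 = 4
s_5 = 1
t_5 = 5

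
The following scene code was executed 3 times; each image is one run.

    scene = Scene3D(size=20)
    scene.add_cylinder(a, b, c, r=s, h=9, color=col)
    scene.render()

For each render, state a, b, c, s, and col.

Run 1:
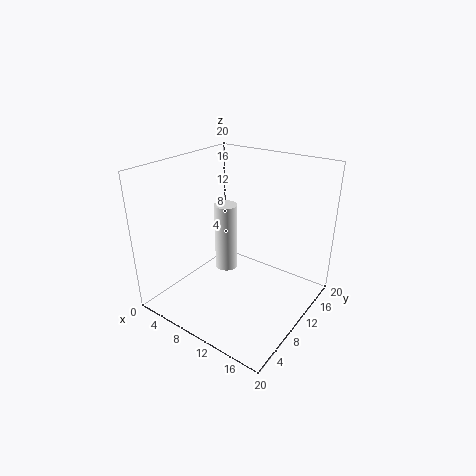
a = 9.5
b = 8
c = 6.5
s = 1.5
col = 'white'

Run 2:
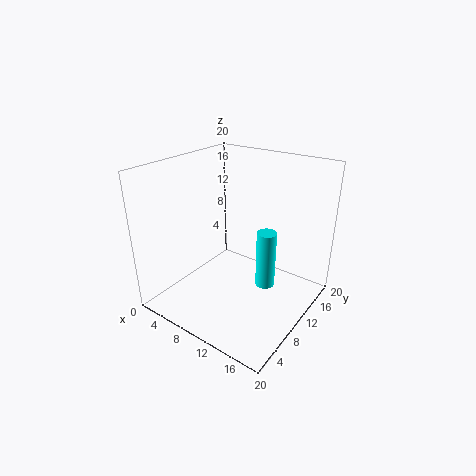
a = 12
b = 14.5
c = 0.5
s = 1.5
col = 'cyan'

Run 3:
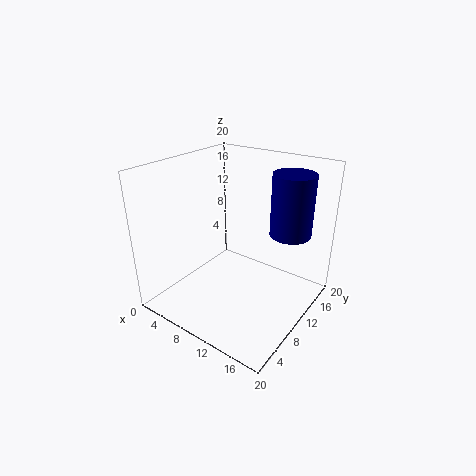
a = 15
b = 16
c = 9.5
s = 3
col = 'navy'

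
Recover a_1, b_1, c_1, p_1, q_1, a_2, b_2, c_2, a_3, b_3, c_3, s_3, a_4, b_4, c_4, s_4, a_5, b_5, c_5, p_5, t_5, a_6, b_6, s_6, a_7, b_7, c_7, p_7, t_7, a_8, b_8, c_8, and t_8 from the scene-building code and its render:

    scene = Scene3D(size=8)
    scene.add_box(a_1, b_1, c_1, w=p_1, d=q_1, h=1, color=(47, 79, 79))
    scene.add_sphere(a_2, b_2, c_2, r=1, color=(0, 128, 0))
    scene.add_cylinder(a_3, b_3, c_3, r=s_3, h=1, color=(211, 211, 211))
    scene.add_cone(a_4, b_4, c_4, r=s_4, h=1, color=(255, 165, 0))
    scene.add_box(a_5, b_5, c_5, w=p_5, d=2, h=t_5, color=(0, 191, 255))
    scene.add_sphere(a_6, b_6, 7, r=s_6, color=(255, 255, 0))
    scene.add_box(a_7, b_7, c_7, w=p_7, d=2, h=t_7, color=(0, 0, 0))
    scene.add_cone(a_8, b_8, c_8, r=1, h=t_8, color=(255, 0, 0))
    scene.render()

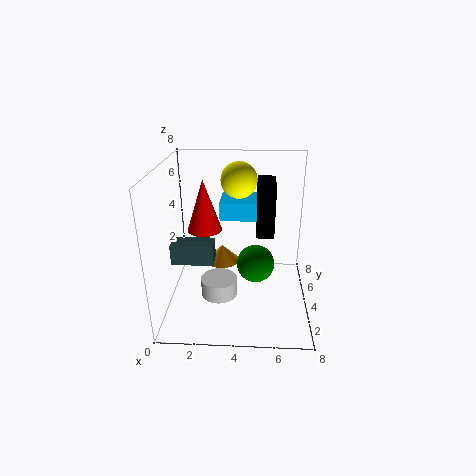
a_1 = 1
b_1 = 1
c_1 = 4
p_1 = 2
q_1 = 1
a_2 = 5
b_2 = 3
c_2 = 3
a_3 = 3
b_3 = 3
c_3 = 1
s_3 = 1
a_4 = 3
b_4 = 5
c_4 = 2
s_4 = 1
a_5 = 3
b_5 = 4
c_5 = 5
p_5 = 2
t_5 = 1
a_6 = 4
b_6 = 5
s_6 = 1
a_7 = 5
b_7 = 4
c_7 = 4
p_7 = 1
t_7 = 3
a_8 = 2
b_8 = 5
c_8 = 4
t_8 = 3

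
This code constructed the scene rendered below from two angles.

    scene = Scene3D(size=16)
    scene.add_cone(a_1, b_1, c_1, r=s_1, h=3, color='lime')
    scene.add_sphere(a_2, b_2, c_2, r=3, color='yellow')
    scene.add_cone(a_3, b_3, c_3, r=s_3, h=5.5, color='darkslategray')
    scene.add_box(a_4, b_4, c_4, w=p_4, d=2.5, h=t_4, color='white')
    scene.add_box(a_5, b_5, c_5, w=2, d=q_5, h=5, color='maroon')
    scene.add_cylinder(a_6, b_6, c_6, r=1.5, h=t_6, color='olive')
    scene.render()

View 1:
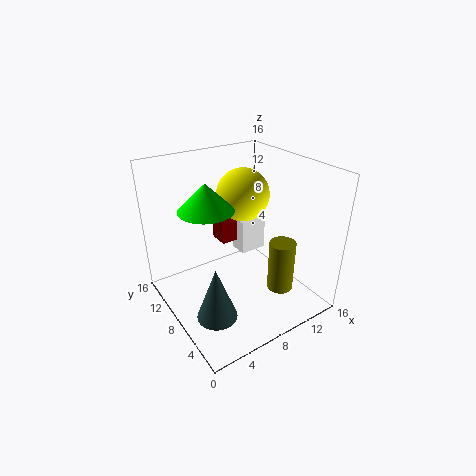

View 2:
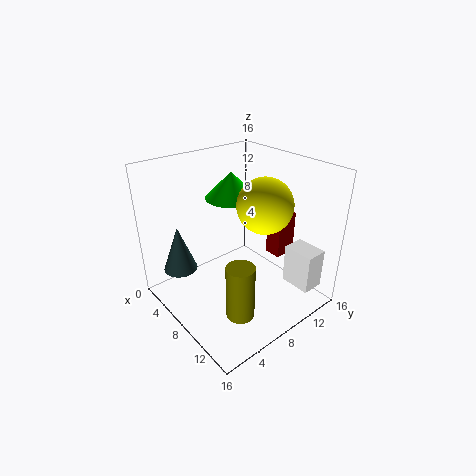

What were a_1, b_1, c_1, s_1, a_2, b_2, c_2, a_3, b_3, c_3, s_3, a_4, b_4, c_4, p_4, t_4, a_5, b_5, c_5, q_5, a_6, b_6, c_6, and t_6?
a_1 = 5
b_1 = 9.5
c_1 = 11.5
s_1 = 3
a_2 = 10
b_2 = 10
c_2 = 12
a_3 = 2.5
b_3 = 3.5
c_3 = 3
s_3 = 2
a_4 = 11.5
b_4 = 12
c_4 = 2.5
p_4 = 3.5
t_4 = 4.5
a_5 = 8.5
b_5 = 12
c_5 = 5
q_5 = 2.5
a_6 = 12
b_6 = 5
c_6 = 1.5
t_6 = 6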